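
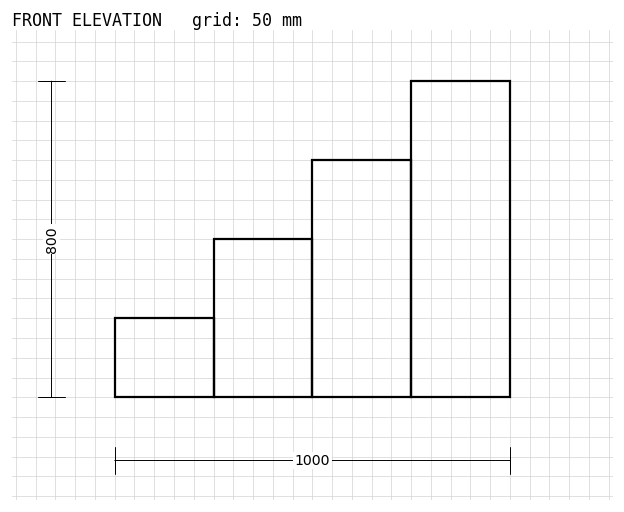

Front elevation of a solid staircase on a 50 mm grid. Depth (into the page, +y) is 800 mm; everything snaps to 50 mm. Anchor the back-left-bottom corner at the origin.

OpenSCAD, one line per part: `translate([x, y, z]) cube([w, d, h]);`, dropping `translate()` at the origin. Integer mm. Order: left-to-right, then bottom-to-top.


cube([250, 800, 200]);
translate([250, 0, 0]) cube([250, 800, 400]);
translate([500, 0, 0]) cube([250, 800, 600]);
translate([750, 0, 0]) cube([250, 800, 800]);


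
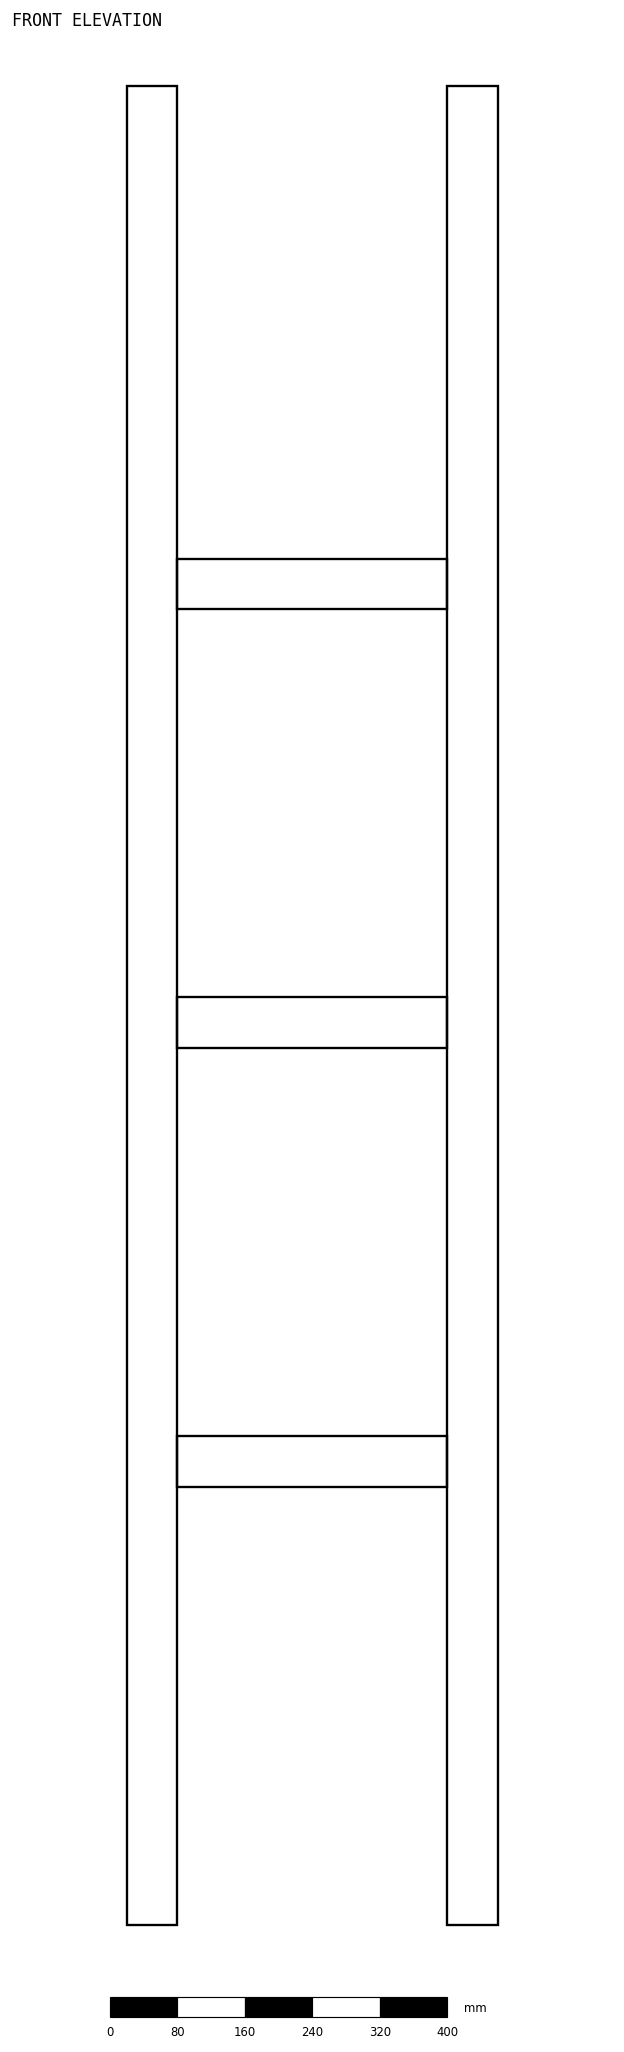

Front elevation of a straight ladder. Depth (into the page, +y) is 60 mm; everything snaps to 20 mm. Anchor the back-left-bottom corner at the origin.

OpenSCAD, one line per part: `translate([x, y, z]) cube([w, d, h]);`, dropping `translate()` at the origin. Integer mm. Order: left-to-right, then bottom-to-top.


cube([60, 60, 2180]);
translate([60, 0, 520]) cube([320, 60, 60]);
translate([60, 0, 1040]) cube([320, 60, 60]);
translate([60, 0, 1560]) cube([320, 60, 60]);
translate([380, 0, 0]) cube([60, 60, 2180]);


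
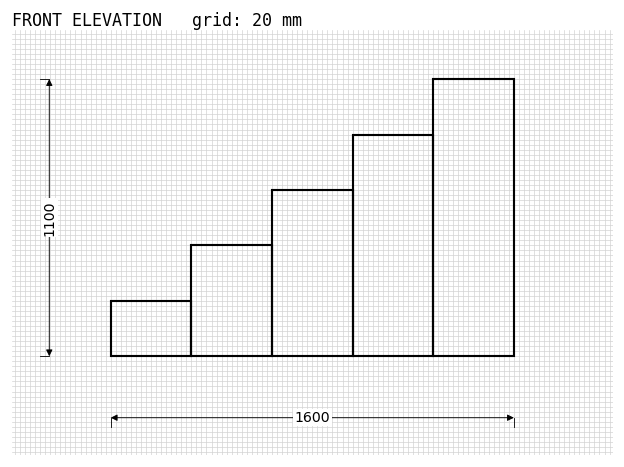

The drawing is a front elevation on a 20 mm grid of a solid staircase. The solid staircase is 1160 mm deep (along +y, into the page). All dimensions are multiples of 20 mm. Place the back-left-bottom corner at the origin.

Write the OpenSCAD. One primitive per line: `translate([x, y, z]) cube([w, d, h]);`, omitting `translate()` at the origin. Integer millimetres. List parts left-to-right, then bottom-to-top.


cube([320, 1160, 220]);
translate([320, 0, 0]) cube([320, 1160, 440]);
translate([640, 0, 0]) cube([320, 1160, 660]);
translate([960, 0, 0]) cube([320, 1160, 880]);
translate([1280, 0, 0]) cube([320, 1160, 1100]);


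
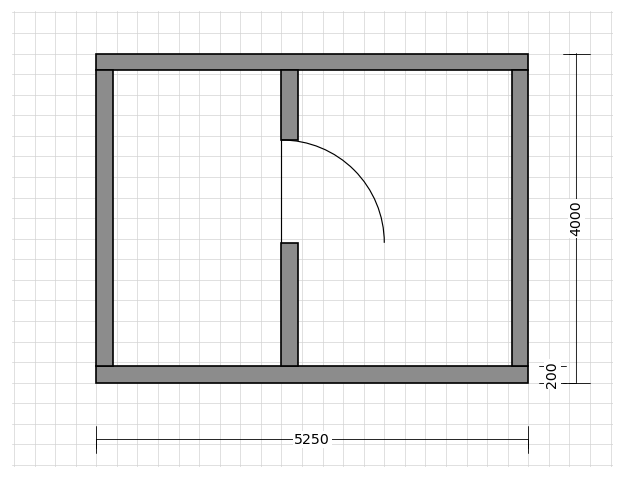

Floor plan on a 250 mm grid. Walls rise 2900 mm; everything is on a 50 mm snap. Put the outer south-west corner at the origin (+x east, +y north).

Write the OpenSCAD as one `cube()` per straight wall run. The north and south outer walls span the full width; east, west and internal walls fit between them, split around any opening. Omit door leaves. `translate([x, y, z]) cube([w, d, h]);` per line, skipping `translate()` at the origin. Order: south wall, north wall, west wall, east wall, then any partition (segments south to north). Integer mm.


cube([5250, 200, 2900]);
translate([0, 3800, 0]) cube([5250, 200, 2900]);
translate([0, 200, 0]) cube([200, 3600, 2900]);
translate([5050, 200, 0]) cube([200, 3600, 2900]);
translate([2250, 200, 0]) cube([200, 1500, 2900]);
translate([2250, 2950, 0]) cube([200, 850, 2900]);


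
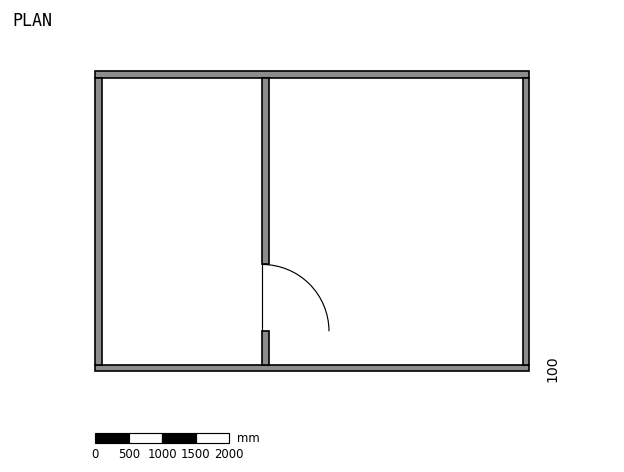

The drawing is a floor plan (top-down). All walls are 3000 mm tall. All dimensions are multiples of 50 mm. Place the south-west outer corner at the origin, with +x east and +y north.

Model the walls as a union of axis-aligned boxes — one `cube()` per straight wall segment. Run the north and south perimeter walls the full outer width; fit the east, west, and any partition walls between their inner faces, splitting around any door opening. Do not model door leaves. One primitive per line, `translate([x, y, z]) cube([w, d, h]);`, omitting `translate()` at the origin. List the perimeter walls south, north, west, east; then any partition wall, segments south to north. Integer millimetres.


cube([6500, 100, 3000]);
translate([0, 4400, 0]) cube([6500, 100, 3000]);
translate([0, 100, 0]) cube([100, 4300, 3000]);
translate([6400, 100, 0]) cube([100, 4300, 3000]);
translate([2500, 100, 0]) cube([100, 500, 3000]);
translate([2500, 1600, 0]) cube([100, 2800, 3000]);


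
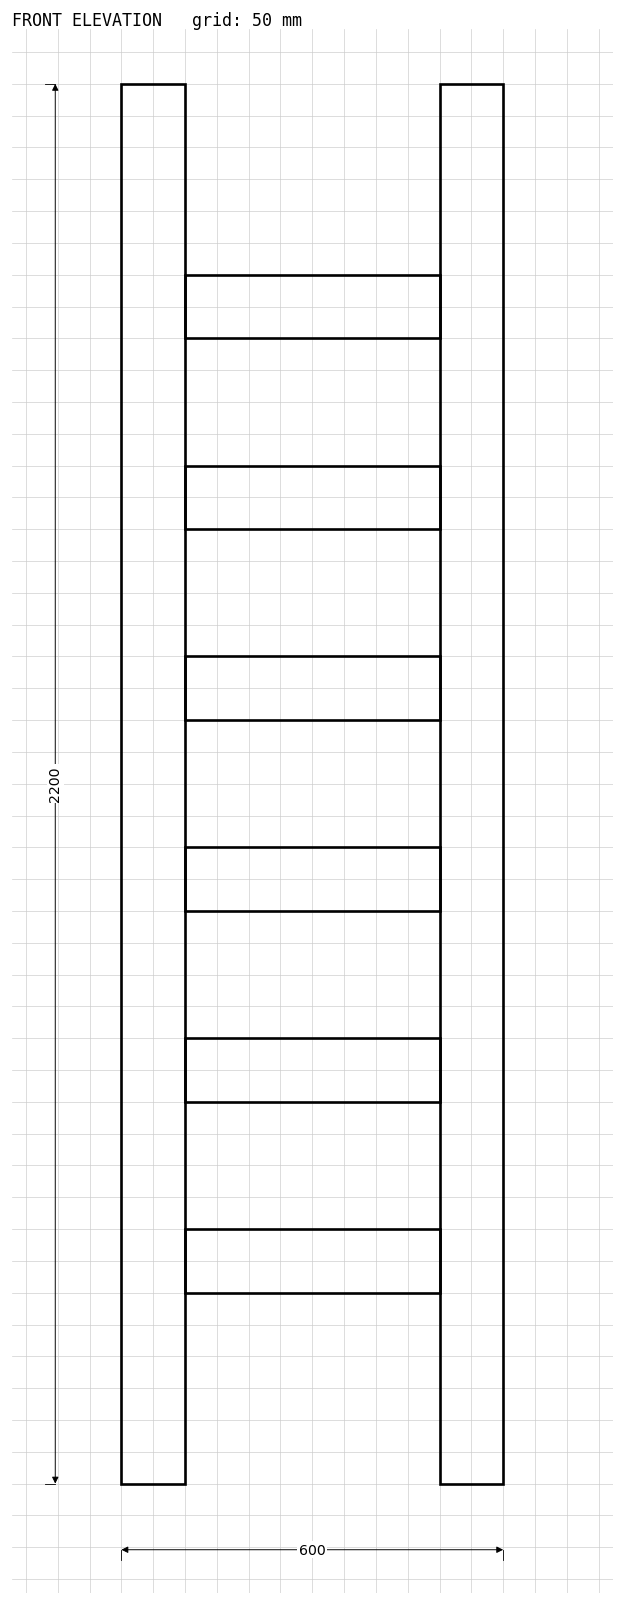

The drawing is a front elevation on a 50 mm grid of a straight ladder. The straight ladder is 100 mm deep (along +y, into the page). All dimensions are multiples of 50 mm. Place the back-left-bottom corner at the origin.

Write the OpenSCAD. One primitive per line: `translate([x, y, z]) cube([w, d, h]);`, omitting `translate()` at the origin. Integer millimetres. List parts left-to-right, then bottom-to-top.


cube([100, 100, 2200]);
translate([100, 0, 300]) cube([400, 100, 100]);
translate([100, 0, 600]) cube([400, 100, 100]);
translate([100, 0, 900]) cube([400, 100, 100]);
translate([100, 0, 1200]) cube([400, 100, 100]);
translate([100, 0, 1500]) cube([400, 100, 100]);
translate([100, 0, 1800]) cube([400, 100, 100]);
translate([500, 0, 0]) cube([100, 100, 2200]);


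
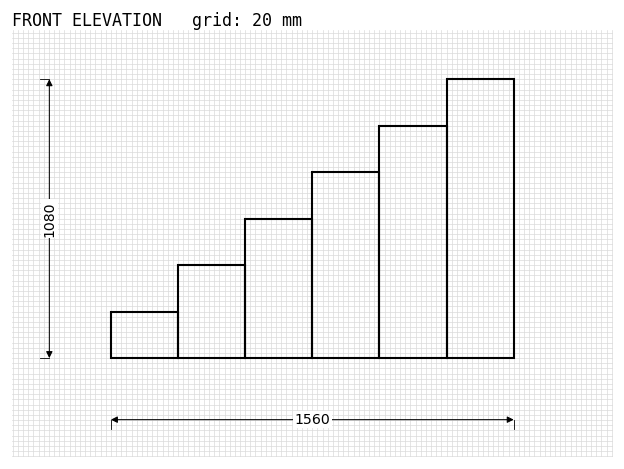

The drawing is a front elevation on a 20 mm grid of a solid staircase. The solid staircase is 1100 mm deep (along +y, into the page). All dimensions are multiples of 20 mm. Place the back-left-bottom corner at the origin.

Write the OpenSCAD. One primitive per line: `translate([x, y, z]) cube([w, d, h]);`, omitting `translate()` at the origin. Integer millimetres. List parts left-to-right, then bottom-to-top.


cube([260, 1100, 180]);
translate([260, 0, 0]) cube([260, 1100, 360]);
translate([520, 0, 0]) cube([260, 1100, 540]);
translate([780, 0, 0]) cube([260, 1100, 720]);
translate([1040, 0, 0]) cube([260, 1100, 900]);
translate([1300, 0, 0]) cube([260, 1100, 1080]);


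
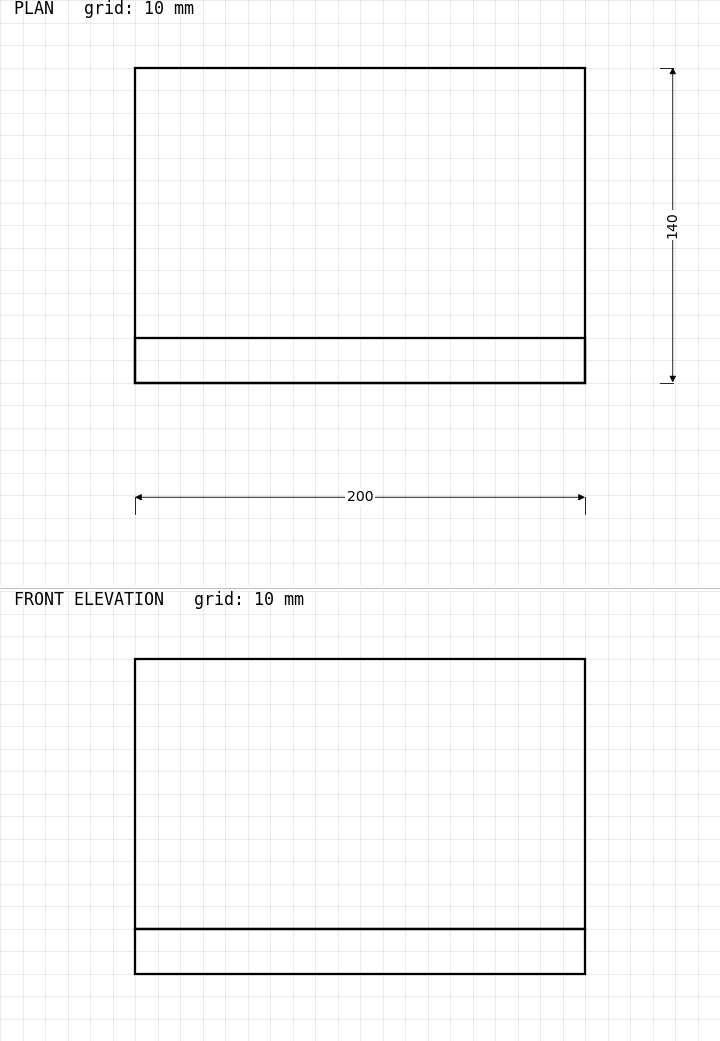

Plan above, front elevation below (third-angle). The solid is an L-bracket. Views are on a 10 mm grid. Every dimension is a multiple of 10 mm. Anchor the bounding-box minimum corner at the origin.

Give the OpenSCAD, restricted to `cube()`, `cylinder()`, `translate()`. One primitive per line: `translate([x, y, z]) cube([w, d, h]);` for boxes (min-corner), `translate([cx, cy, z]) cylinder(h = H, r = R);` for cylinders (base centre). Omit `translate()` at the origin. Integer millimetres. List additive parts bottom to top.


cube([200, 140, 20]);
translate([0, 0, 20]) cube([200, 20, 120]);


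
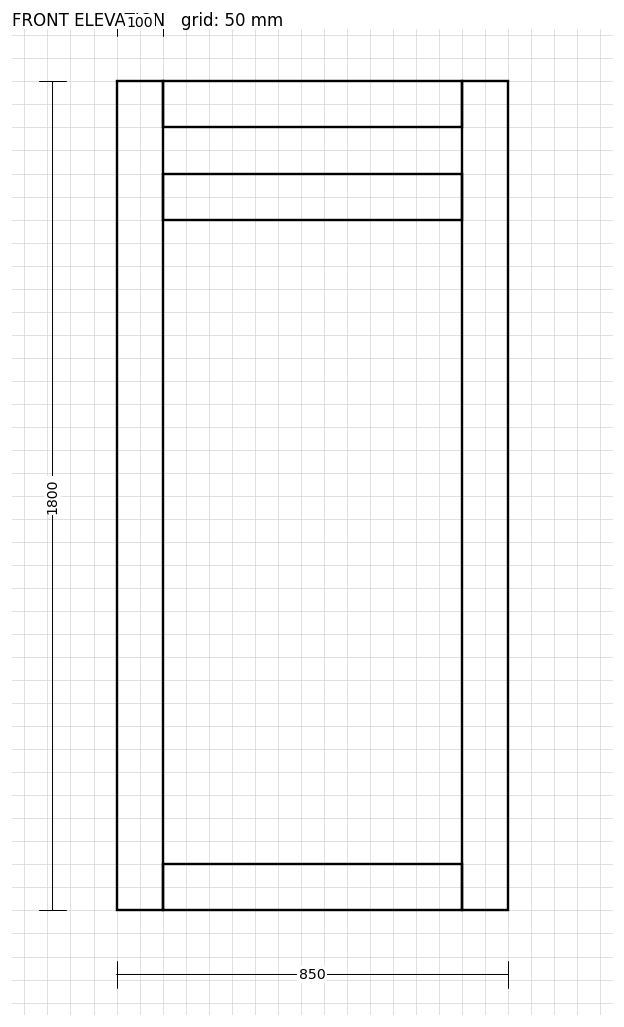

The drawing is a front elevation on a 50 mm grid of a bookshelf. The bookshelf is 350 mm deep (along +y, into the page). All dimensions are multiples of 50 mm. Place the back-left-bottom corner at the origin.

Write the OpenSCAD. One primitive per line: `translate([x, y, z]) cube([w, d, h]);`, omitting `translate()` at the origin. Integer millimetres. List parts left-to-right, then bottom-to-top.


cube([100, 350, 1800]);
translate([100, 0, 0]) cube([650, 350, 100]);
translate([100, 0, 1500]) cube([650, 350, 100]);
translate([100, 0, 1700]) cube([650, 350, 100]);
translate([750, 0, 0]) cube([100, 350, 1800]);


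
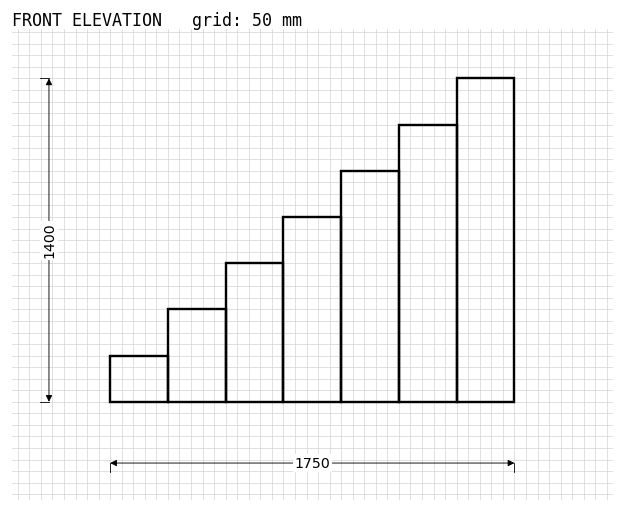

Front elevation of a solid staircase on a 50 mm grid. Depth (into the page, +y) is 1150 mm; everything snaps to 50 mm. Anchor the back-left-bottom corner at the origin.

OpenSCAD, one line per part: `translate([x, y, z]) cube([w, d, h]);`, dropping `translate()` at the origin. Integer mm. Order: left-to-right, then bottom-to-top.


cube([250, 1150, 200]);
translate([250, 0, 0]) cube([250, 1150, 400]);
translate([500, 0, 0]) cube([250, 1150, 600]);
translate([750, 0, 0]) cube([250, 1150, 800]);
translate([1000, 0, 0]) cube([250, 1150, 1000]);
translate([1250, 0, 0]) cube([250, 1150, 1200]);
translate([1500, 0, 0]) cube([250, 1150, 1400]);


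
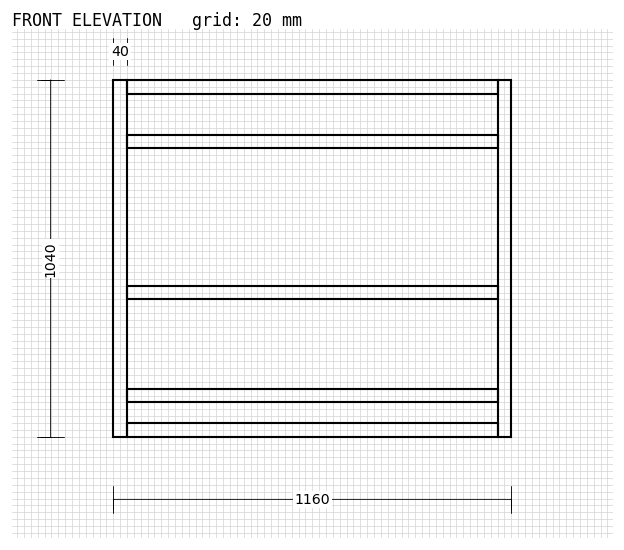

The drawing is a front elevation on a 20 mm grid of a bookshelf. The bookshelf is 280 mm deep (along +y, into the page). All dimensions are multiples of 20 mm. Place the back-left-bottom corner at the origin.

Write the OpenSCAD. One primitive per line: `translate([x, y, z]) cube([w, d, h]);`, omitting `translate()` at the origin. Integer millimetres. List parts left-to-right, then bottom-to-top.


cube([40, 280, 1040]);
translate([40, 0, 0]) cube([1080, 280, 40]);
translate([40, 0, 100]) cube([1080, 280, 40]);
translate([40, 0, 400]) cube([1080, 280, 40]);
translate([40, 0, 840]) cube([1080, 280, 40]);
translate([40, 0, 1000]) cube([1080, 280, 40]);
translate([1120, 0, 0]) cube([40, 280, 1040]);


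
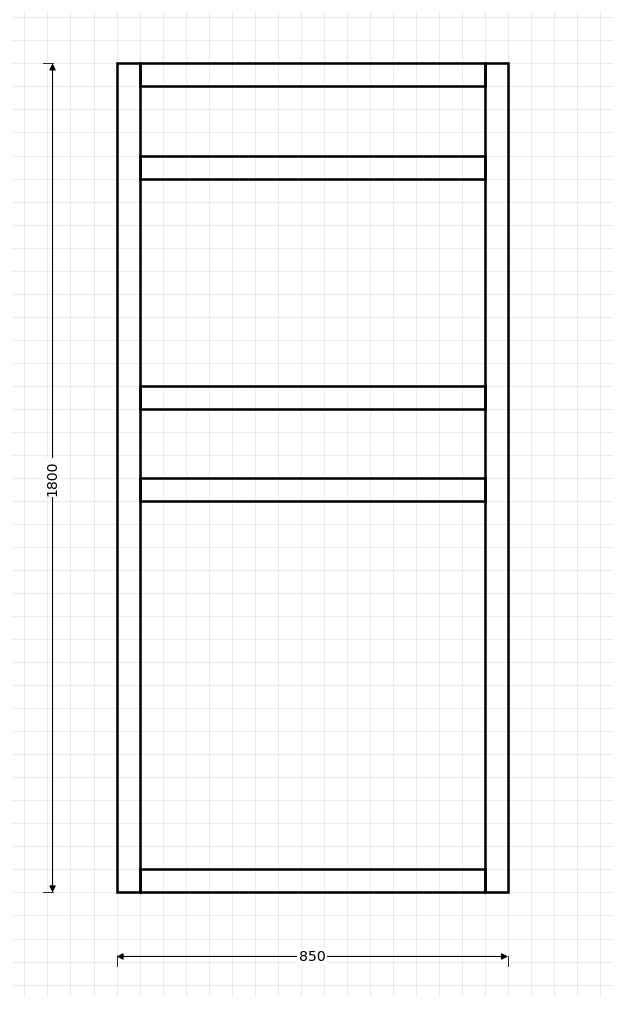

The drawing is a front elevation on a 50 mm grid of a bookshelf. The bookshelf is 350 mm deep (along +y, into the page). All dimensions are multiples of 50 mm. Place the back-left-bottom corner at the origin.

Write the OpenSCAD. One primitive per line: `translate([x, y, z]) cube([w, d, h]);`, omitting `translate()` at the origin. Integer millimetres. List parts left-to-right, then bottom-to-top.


cube([50, 350, 1800]);
translate([50, 0, 0]) cube([750, 350, 50]);
translate([50, 0, 850]) cube([750, 350, 50]);
translate([50, 0, 1050]) cube([750, 350, 50]);
translate([50, 0, 1550]) cube([750, 350, 50]);
translate([50, 0, 1750]) cube([750, 350, 50]);
translate([800, 0, 0]) cube([50, 350, 1800]);


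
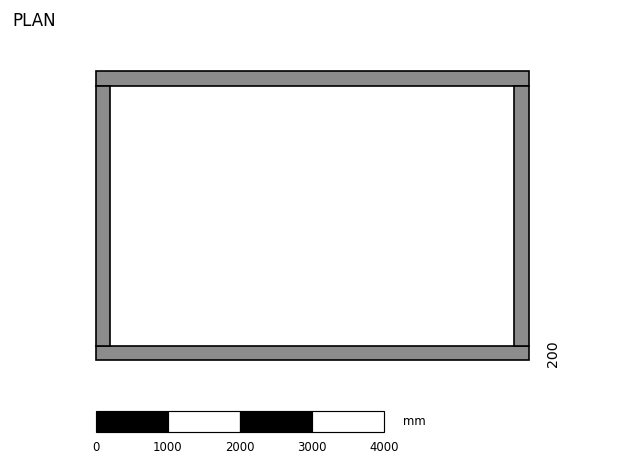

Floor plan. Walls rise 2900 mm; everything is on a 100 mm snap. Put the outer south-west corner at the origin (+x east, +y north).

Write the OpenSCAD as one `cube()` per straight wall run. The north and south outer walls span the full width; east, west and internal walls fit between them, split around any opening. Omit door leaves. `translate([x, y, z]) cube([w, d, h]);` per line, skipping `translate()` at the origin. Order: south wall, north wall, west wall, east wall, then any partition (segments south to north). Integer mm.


cube([6000, 200, 2900]);
translate([0, 3800, 0]) cube([6000, 200, 2900]);
translate([0, 200, 0]) cube([200, 3600, 2900]);
translate([5800, 200, 0]) cube([200, 3600, 2900]);


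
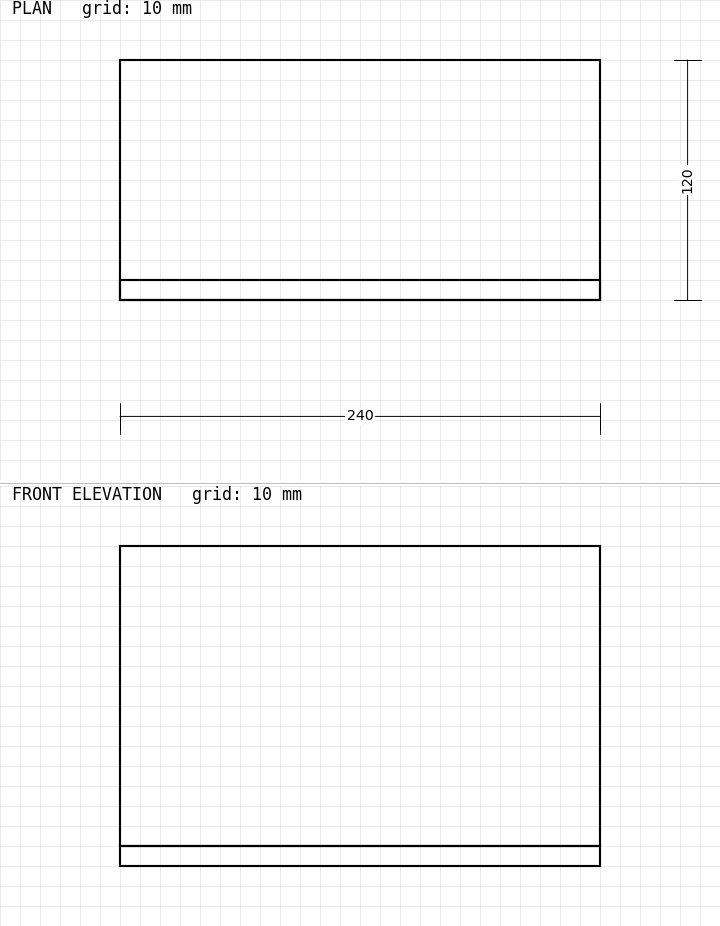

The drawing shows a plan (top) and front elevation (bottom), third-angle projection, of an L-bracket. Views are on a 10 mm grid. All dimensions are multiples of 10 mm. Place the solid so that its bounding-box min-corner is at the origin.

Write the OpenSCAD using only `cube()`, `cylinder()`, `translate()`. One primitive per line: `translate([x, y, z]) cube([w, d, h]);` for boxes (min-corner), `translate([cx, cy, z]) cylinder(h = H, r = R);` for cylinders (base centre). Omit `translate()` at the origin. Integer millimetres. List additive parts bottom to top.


cube([240, 120, 10]);
translate([0, 0, 10]) cube([240, 10, 150]);


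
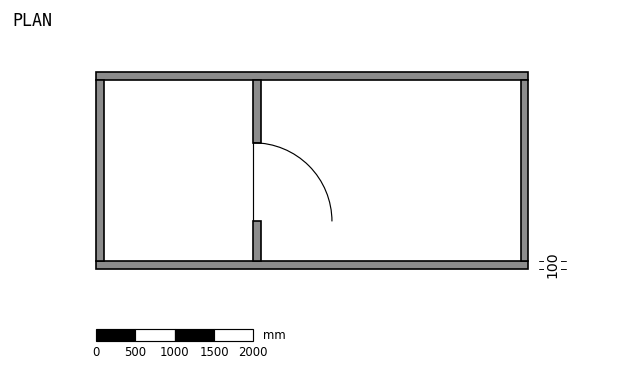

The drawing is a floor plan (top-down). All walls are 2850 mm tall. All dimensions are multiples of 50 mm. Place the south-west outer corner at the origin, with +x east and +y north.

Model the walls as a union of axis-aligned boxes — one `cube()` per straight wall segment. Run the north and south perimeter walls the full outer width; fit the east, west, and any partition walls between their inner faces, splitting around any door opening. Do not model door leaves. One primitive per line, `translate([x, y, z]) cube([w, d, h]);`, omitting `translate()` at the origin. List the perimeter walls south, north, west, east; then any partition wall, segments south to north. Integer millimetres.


cube([5500, 100, 2850]);
translate([0, 2400, 0]) cube([5500, 100, 2850]);
translate([0, 100, 0]) cube([100, 2300, 2850]);
translate([5400, 100, 0]) cube([100, 2300, 2850]);
translate([2000, 100, 0]) cube([100, 500, 2850]);
translate([2000, 1600, 0]) cube([100, 800, 2850]);


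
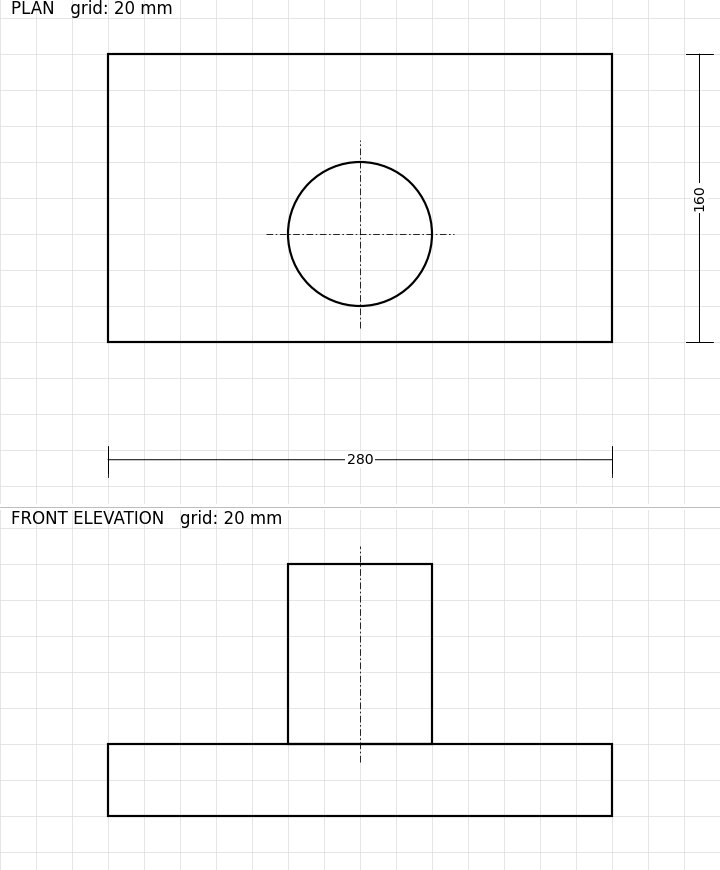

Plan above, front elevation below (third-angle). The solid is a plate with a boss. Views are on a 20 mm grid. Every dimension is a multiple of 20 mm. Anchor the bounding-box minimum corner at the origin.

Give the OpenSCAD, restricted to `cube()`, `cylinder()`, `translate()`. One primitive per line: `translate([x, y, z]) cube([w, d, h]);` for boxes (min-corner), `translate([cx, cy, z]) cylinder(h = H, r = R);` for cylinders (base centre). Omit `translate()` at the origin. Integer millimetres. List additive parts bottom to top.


cube([280, 160, 40]);
translate([140, 60, 40]) cylinder(h = 100, r = 40);


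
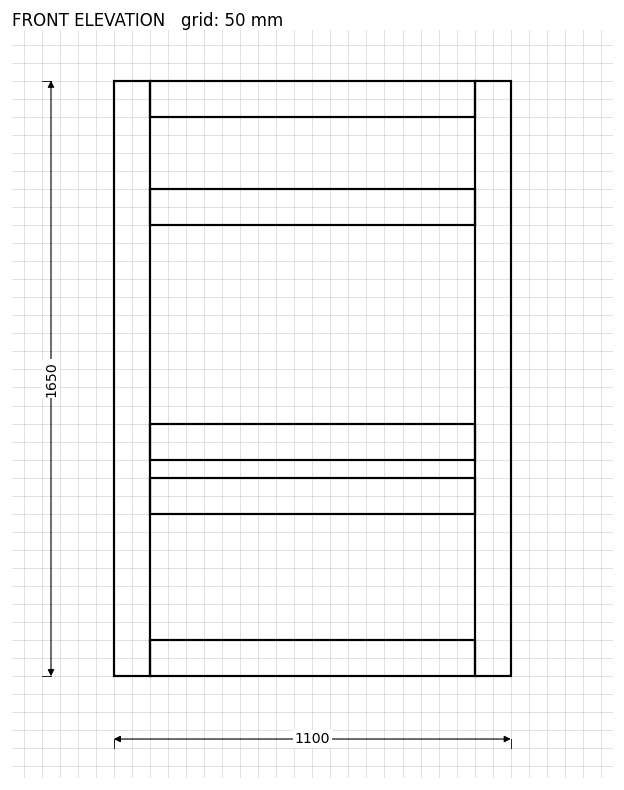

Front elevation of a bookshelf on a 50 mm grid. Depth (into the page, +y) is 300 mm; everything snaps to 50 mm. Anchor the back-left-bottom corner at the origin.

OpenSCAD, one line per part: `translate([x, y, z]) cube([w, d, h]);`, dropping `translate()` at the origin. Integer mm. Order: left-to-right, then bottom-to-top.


cube([100, 300, 1650]);
translate([100, 0, 0]) cube([900, 300, 100]);
translate([100, 0, 450]) cube([900, 300, 100]);
translate([100, 0, 600]) cube([900, 300, 100]);
translate([100, 0, 1250]) cube([900, 300, 100]);
translate([100, 0, 1550]) cube([900, 300, 100]);
translate([1000, 0, 0]) cube([100, 300, 1650]);


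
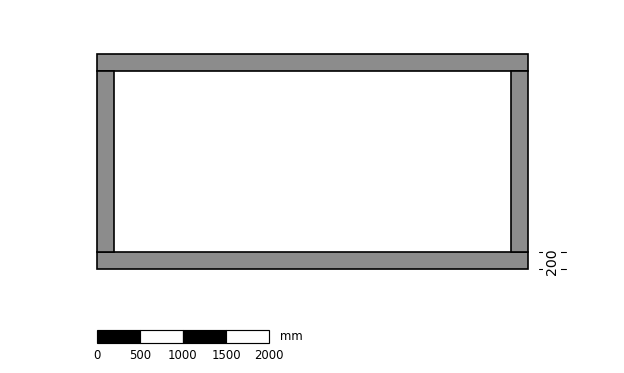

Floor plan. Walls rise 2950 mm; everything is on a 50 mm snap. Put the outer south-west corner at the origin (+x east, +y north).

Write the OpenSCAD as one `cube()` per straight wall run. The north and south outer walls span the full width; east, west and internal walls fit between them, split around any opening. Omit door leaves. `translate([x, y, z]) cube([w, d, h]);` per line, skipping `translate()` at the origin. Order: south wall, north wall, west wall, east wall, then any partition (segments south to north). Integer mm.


cube([5000, 200, 2950]);
translate([0, 2300, 0]) cube([5000, 200, 2950]);
translate([0, 200, 0]) cube([200, 2100, 2950]);
translate([4800, 200, 0]) cube([200, 2100, 2950]);


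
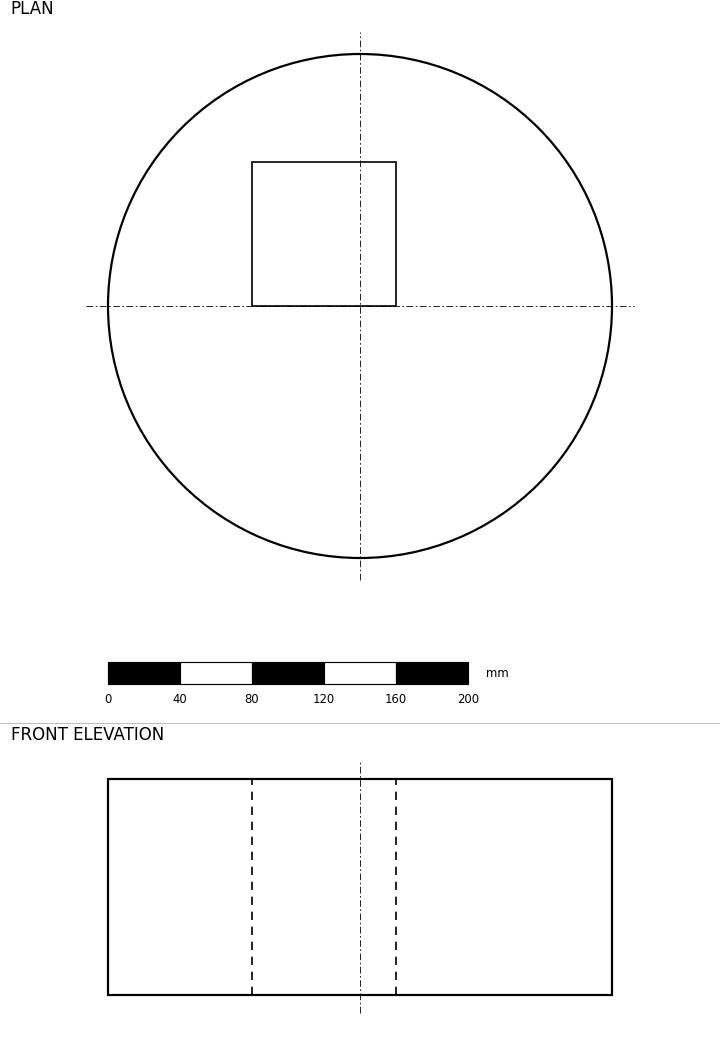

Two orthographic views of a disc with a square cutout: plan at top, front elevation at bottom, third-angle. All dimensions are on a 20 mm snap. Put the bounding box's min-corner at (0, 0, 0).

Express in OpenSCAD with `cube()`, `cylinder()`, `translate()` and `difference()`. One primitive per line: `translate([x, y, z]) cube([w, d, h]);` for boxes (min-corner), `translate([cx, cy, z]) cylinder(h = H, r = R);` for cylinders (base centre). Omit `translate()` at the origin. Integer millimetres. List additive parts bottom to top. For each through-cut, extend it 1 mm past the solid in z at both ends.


difference() {
  translate([140, 140, 0]) cylinder(h = 120, r = 140);
  translate([80, 140, -1]) cube([80, 80, 122]);
}


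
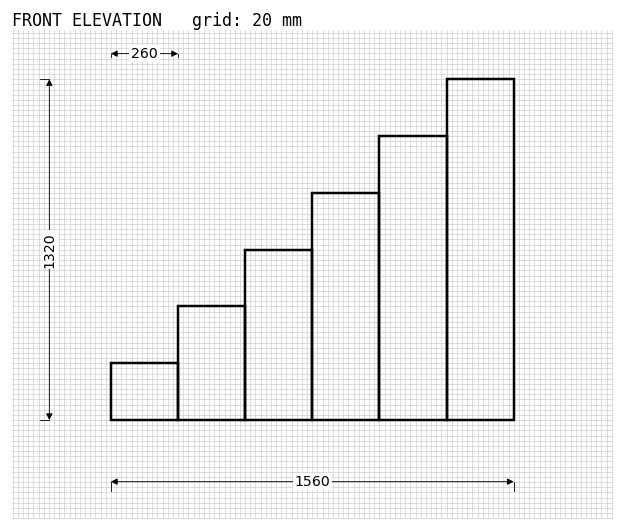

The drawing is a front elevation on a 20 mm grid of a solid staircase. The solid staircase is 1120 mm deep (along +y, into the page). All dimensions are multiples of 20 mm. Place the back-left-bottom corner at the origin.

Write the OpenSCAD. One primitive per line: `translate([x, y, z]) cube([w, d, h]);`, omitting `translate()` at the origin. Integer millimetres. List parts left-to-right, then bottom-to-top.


cube([260, 1120, 220]);
translate([260, 0, 0]) cube([260, 1120, 440]);
translate([520, 0, 0]) cube([260, 1120, 660]);
translate([780, 0, 0]) cube([260, 1120, 880]);
translate([1040, 0, 0]) cube([260, 1120, 1100]);
translate([1300, 0, 0]) cube([260, 1120, 1320]);


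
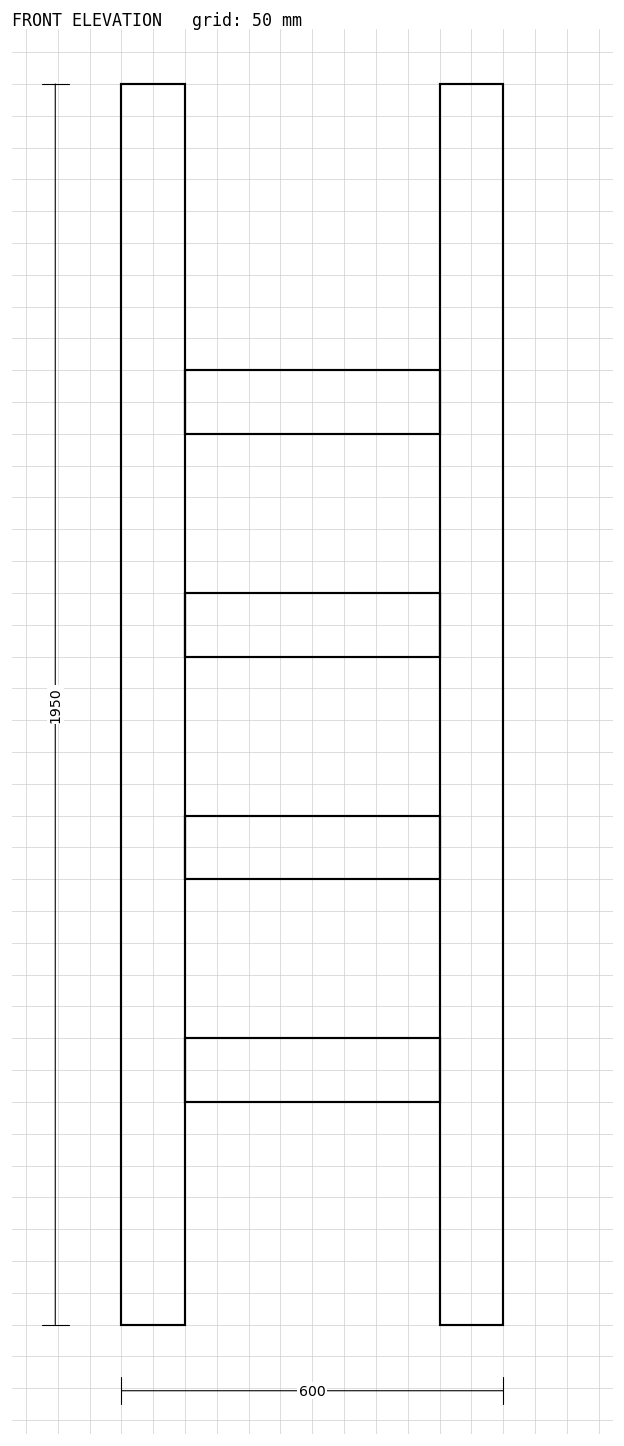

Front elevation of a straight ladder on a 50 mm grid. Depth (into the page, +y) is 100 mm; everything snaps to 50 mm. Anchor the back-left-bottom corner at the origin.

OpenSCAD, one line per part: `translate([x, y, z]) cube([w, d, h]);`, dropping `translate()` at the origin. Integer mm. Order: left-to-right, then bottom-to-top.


cube([100, 100, 1950]);
translate([100, 0, 350]) cube([400, 100, 100]);
translate([100, 0, 700]) cube([400, 100, 100]);
translate([100, 0, 1050]) cube([400, 100, 100]);
translate([100, 0, 1400]) cube([400, 100, 100]);
translate([500, 0, 0]) cube([100, 100, 1950]);


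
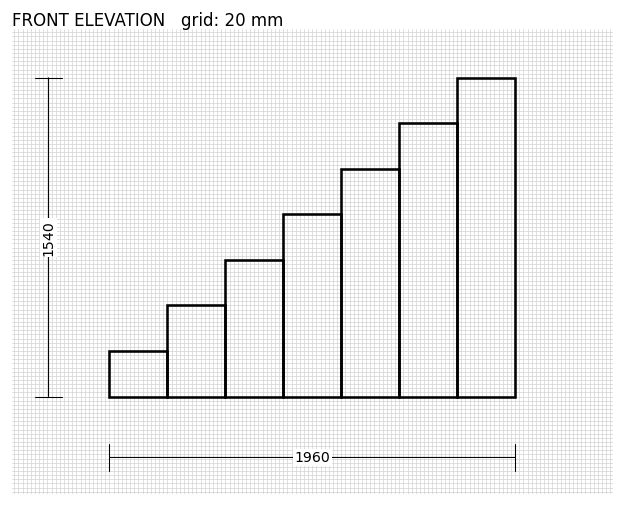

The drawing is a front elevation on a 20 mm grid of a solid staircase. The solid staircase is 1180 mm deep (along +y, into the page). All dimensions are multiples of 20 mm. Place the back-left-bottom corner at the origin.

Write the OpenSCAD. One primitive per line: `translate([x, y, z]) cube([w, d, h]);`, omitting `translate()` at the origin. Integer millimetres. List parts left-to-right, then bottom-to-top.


cube([280, 1180, 220]);
translate([280, 0, 0]) cube([280, 1180, 440]);
translate([560, 0, 0]) cube([280, 1180, 660]);
translate([840, 0, 0]) cube([280, 1180, 880]);
translate([1120, 0, 0]) cube([280, 1180, 1100]);
translate([1400, 0, 0]) cube([280, 1180, 1320]);
translate([1680, 0, 0]) cube([280, 1180, 1540]);


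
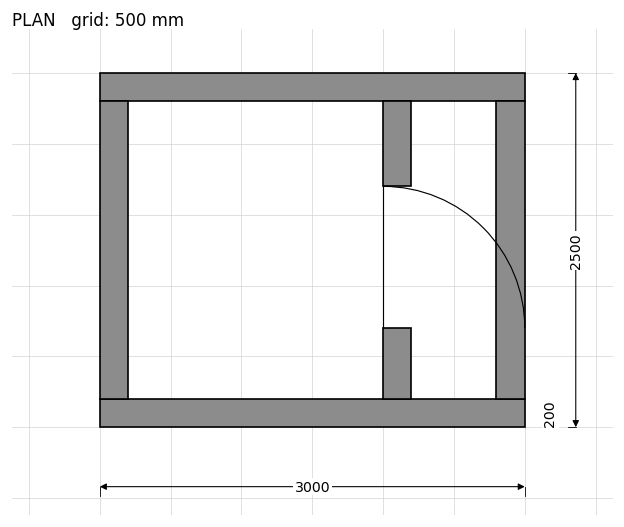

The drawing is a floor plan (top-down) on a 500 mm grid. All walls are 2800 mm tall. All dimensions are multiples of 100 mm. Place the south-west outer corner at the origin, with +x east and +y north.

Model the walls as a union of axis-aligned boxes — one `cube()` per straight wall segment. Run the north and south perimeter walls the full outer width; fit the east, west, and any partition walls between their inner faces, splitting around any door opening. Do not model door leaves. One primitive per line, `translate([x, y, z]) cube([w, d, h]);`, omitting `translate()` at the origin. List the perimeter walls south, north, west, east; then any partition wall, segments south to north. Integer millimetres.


cube([3000, 200, 2800]);
translate([0, 2300, 0]) cube([3000, 200, 2800]);
translate([0, 200, 0]) cube([200, 2100, 2800]);
translate([2800, 200, 0]) cube([200, 2100, 2800]);
translate([2000, 200, 0]) cube([200, 500, 2800]);
translate([2000, 1700, 0]) cube([200, 600, 2800]);


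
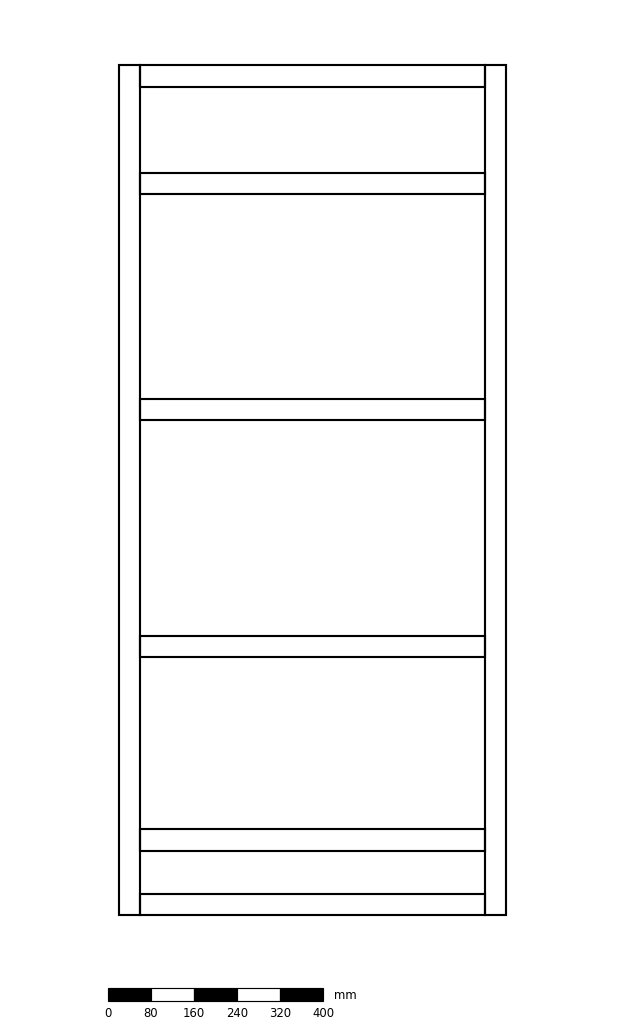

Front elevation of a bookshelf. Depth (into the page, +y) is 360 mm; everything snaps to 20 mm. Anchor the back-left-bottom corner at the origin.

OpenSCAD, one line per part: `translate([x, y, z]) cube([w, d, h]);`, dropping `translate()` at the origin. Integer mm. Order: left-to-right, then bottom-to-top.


cube([40, 360, 1580]);
translate([40, 0, 0]) cube([640, 360, 40]);
translate([40, 0, 120]) cube([640, 360, 40]);
translate([40, 0, 480]) cube([640, 360, 40]);
translate([40, 0, 920]) cube([640, 360, 40]);
translate([40, 0, 1340]) cube([640, 360, 40]);
translate([40, 0, 1540]) cube([640, 360, 40]);
translate([680, 0, 0]) cube([40, 360, 1580]);


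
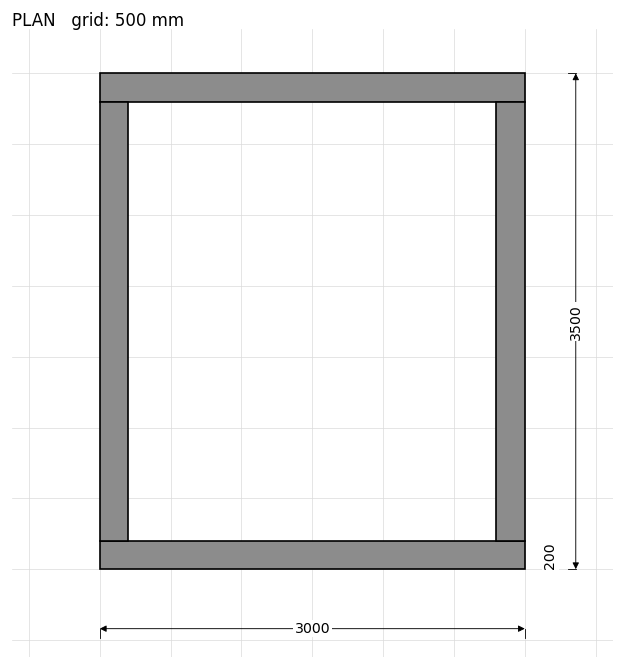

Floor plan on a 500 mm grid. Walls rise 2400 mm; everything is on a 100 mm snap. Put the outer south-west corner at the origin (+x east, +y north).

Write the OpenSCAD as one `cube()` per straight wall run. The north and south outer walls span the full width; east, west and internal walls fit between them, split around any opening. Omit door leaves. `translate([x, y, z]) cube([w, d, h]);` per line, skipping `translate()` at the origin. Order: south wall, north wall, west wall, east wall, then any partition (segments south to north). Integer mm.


cube([3000, 200, 2400]);
translate([0, 3300, 0]) cube([3000, 200, 2400]);
translate([0, 200, 0]) cube([200, 3100, 2400]);
translate([2800, 200, 0]) cube([200, 3100, 2400]);


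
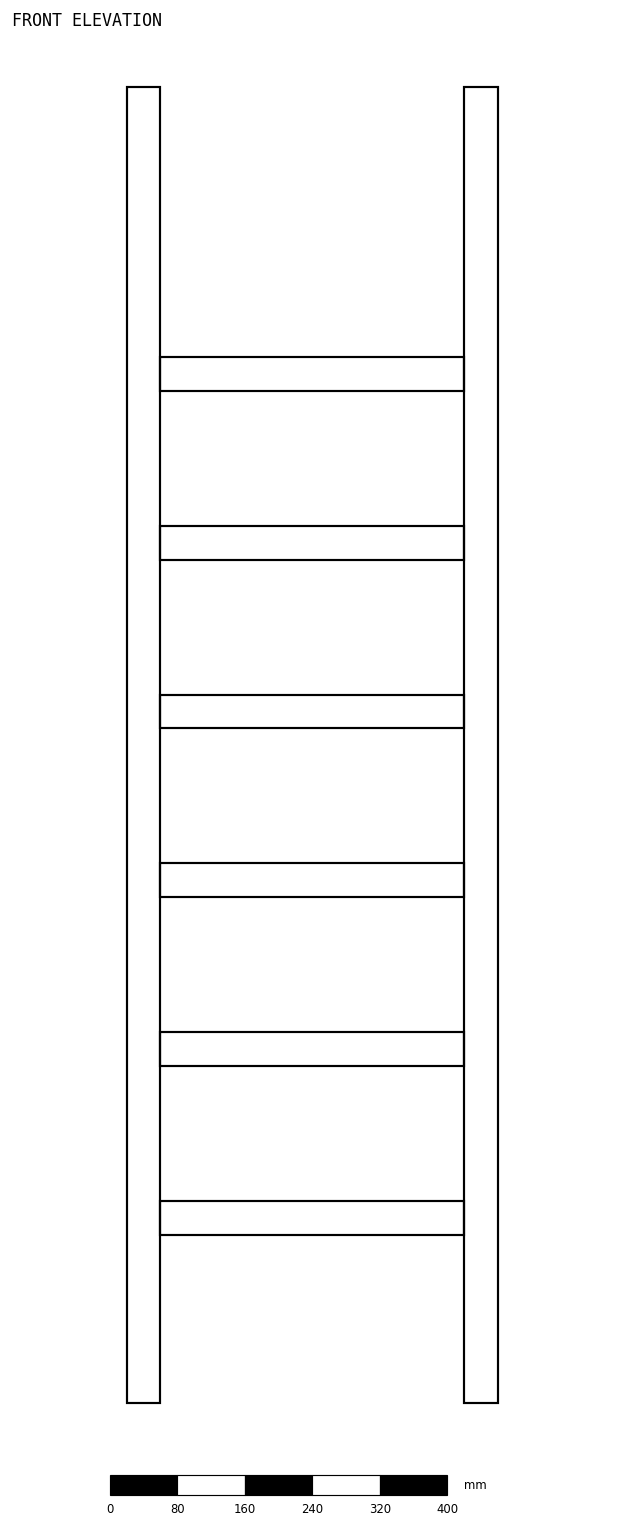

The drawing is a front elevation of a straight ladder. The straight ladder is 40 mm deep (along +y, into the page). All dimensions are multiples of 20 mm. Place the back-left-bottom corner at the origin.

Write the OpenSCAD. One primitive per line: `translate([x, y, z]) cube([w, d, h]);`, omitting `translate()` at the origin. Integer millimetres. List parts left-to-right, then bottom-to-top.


cube([40, 40, 1560]);
translate([40, 0, 200]) cube([360, 40, 40]);
translate([40, 0, 400]) cube([360, 40, 40]);
translate([40, 0, 600]) cube([360, 40, 40]);
translate([40, 0, 800]) cube([360, 40, 40]);
translate([40, 0, 1000]) cube([360, 40, 40]);
translate([40, 0, 1200]) cube([360, 40, 40]);
translate([400, 0, 0]) cube([40, 40, 1560]);


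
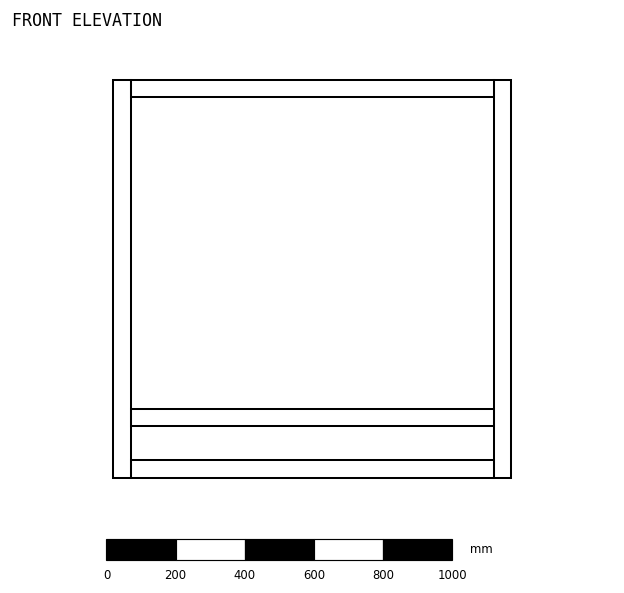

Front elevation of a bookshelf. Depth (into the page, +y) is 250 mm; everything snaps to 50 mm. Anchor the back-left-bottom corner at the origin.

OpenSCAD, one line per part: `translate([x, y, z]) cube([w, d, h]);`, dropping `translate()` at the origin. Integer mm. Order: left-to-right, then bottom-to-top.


cube([50, 250, 1150]);
translate([50, 0, 0]) cube([1050, 250, 50]);
translate([50, 0, 150]) cube([1050, 250, 50]);
translate([50, 0, 1100]) cube([1050, 250, 50]);
translate([1100, 0, 0]) cube([50, 250, 1150]);


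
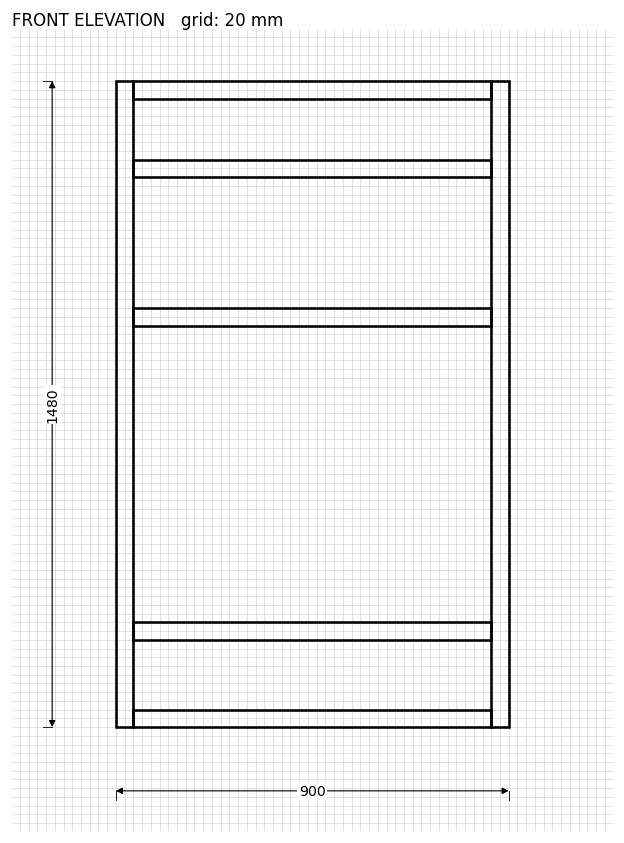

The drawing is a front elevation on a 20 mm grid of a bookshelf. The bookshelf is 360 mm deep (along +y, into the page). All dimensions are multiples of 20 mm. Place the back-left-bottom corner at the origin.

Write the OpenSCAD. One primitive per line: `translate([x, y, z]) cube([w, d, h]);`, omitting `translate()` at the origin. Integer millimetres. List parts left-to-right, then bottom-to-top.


cube([40, 360, 1480]);
translate([40, 0, 0]) cube([820, 360, 40]);
translate([40, 0, 200]) cube([820, 360, 40]);
translate([40, 0, 920]) cube([820, 360, 40]);
translate([40, 0, 1260]) cube([820, 360, 40]);
translate([40, 0, 1440]) cube([820, 360, 40]);
translate([860, 0, 0]) cube([40, 360, 1480]);


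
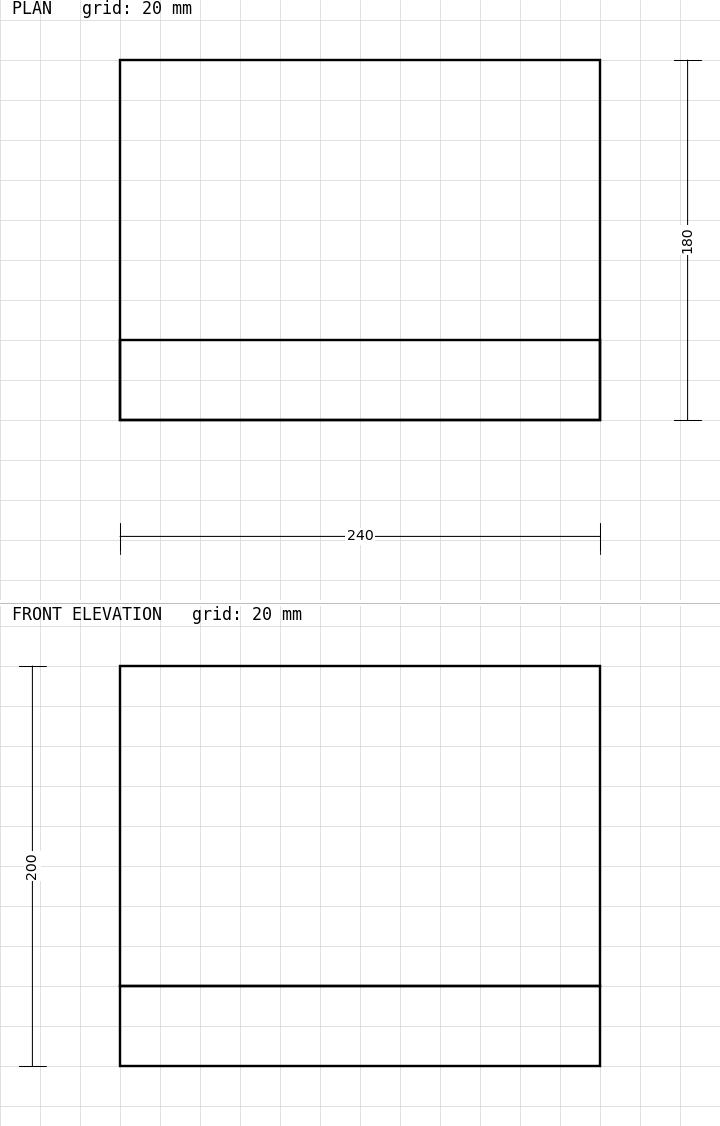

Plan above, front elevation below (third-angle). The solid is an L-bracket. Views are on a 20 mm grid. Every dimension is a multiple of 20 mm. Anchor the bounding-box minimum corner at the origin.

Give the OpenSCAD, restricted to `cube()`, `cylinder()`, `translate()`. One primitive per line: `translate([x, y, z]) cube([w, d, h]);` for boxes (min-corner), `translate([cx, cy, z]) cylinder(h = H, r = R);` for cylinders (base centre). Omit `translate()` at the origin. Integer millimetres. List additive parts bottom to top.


cube([240, 180, 40]);
translate([0, 0, 40]) cube([240, 40, 160]);


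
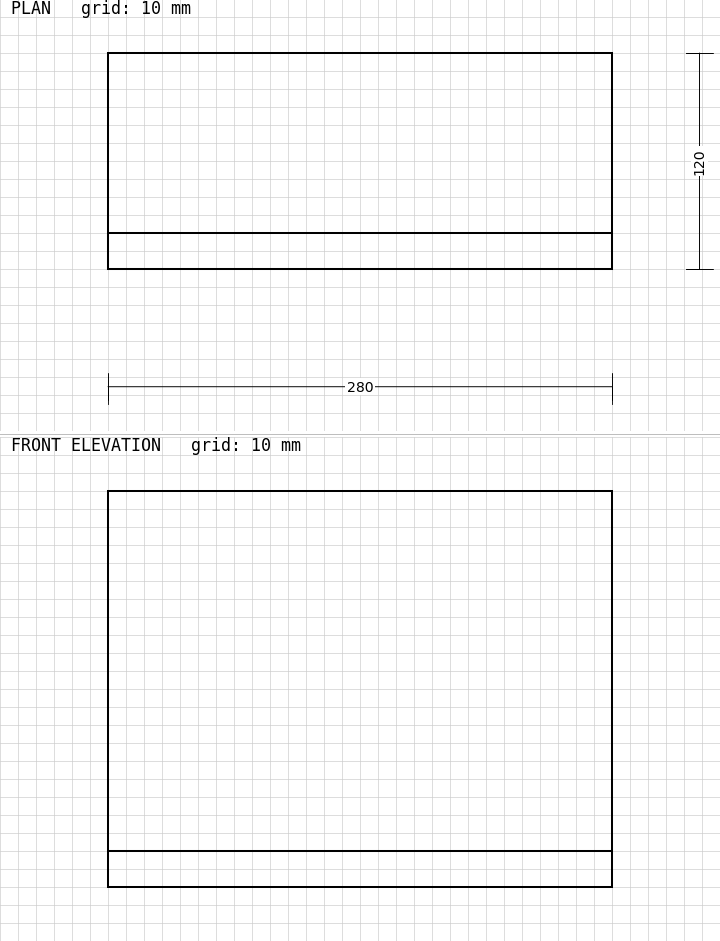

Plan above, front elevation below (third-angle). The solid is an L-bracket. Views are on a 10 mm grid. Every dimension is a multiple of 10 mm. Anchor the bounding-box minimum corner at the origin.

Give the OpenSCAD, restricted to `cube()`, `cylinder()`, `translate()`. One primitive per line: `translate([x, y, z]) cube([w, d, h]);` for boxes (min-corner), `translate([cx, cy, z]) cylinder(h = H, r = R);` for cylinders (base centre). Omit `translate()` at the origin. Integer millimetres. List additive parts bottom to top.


cube([280, 120, 20]);
translate([0, 0, 20]) cube([280, 20, 200]);


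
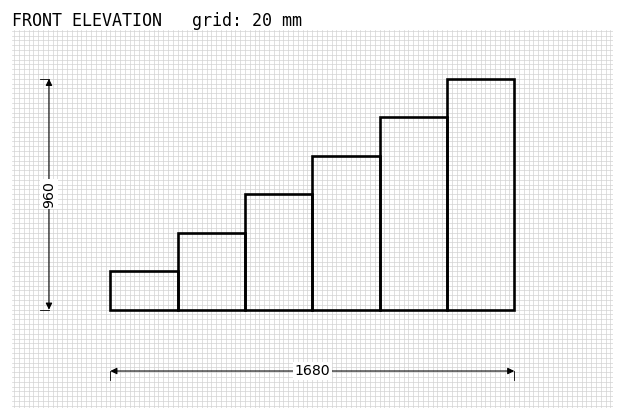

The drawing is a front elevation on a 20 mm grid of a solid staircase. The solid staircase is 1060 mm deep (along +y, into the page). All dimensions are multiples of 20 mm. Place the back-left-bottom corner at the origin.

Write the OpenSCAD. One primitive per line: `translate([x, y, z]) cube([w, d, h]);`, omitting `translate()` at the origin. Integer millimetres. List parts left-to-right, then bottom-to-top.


cube([280, 1060, 160]);
translate([280, 0, 0]) cube([280, 1060, 320]);
translate([560, 0, 0]) cube([280, 1060, 480]);
translate([840, 0, 0]) cube([280, 1060, 640]);
translate([1120, 0, 0]) cube([280, 1060, 800]);
translate([1400, 0, 0]) cube([280, 1060, 960]);


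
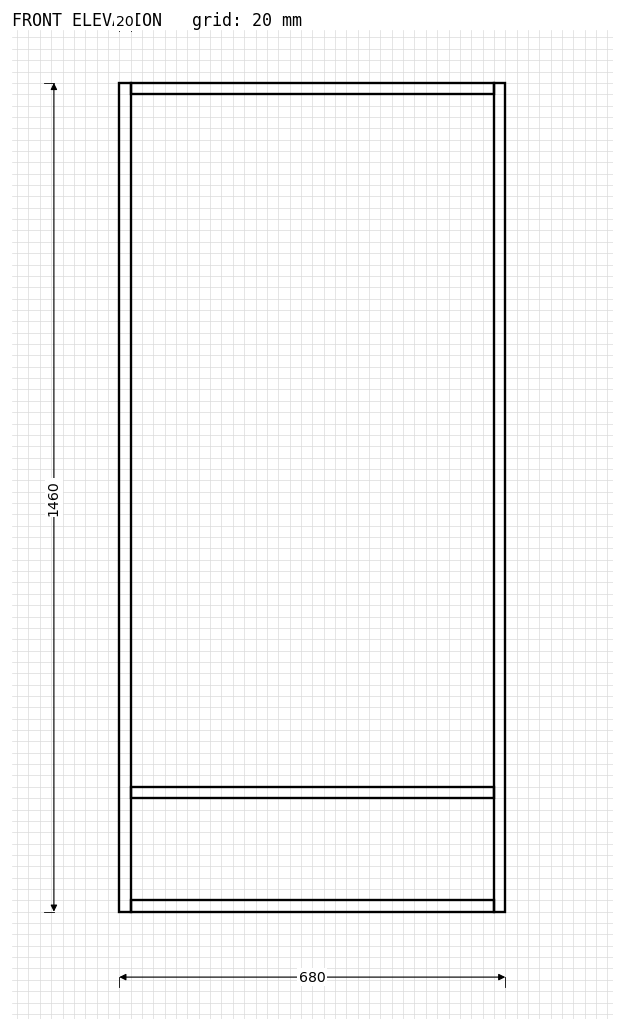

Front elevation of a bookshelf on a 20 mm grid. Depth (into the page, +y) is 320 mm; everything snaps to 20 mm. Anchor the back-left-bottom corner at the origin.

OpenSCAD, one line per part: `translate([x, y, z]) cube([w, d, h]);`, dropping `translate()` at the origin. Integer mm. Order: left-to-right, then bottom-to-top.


cube([20, 320, 1460]);
translate([20, 0, 0]) cube([640, 320, 20]);
translate([20, 0, 200]) cube([640, 320, 20]);
translate([20, 0, 1440]) cube([640, 320, 20]);
translate([660, 0, 0]) cube([20, 320, 1460]);


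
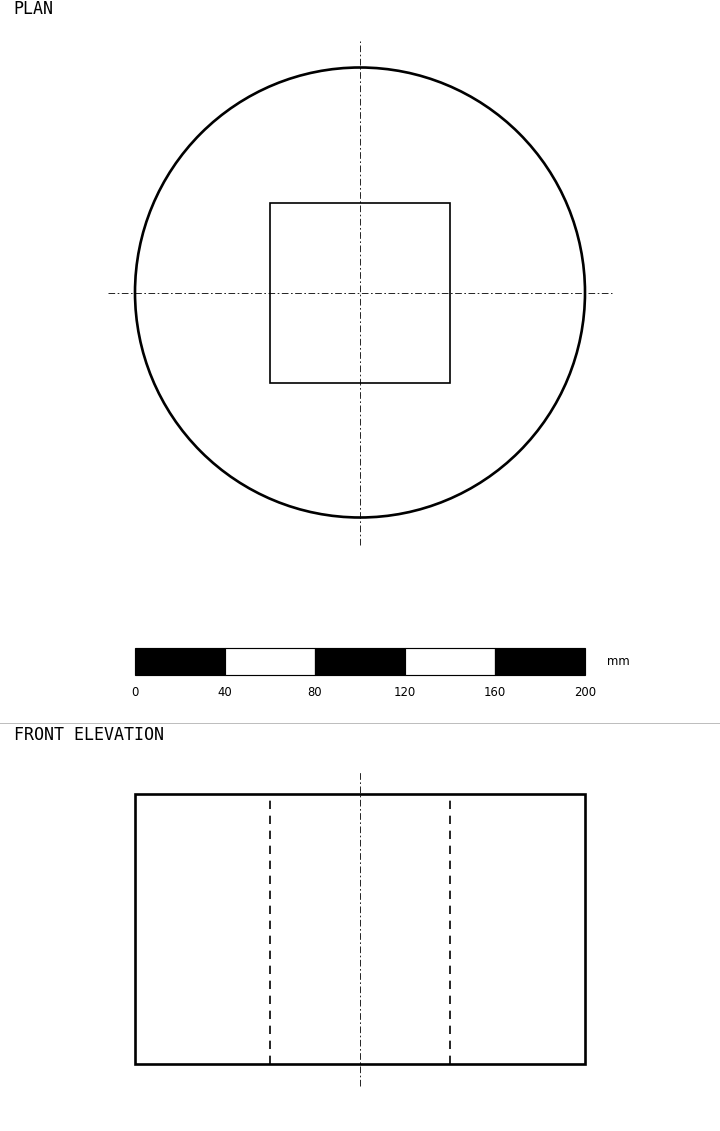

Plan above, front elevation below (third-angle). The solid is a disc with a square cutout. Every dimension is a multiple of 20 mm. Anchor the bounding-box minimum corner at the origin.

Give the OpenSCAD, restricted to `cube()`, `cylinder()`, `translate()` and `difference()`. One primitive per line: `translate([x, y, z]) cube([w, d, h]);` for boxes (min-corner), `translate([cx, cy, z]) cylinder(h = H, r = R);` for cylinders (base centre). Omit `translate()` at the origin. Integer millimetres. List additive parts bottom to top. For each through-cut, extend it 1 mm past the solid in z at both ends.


difference() {
  translate([100, 100, 0]) cylinder(h = 120, r = 100);
  translate([60, 60, -1]) cube([80, 80, 122]);
}


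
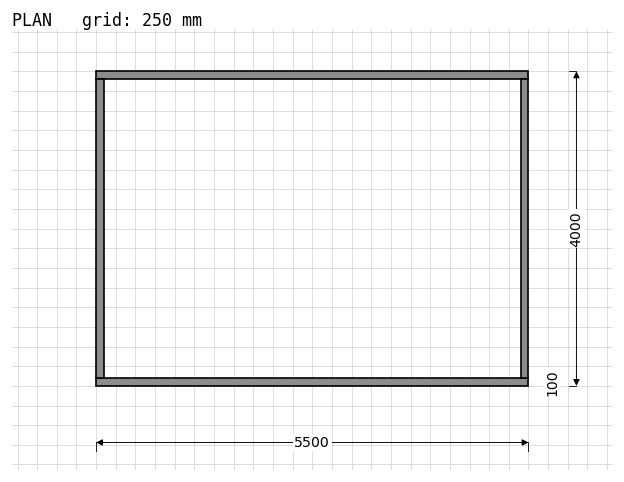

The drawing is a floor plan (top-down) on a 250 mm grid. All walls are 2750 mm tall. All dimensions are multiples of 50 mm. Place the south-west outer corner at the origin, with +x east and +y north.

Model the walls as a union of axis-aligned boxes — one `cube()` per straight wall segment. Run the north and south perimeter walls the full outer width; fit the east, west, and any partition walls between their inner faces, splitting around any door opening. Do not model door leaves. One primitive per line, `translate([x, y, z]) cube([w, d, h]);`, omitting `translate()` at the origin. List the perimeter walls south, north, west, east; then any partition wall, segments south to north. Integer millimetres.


cube([5500, 100, 2750]);
translate([0, 3900, 0]) cube([5500, 100, 2750]);
translate([0, 100, 0]) cube([100, 3800, 2750]);
translate([5400, 100, 0]) cube([100, 3800, 2750]);


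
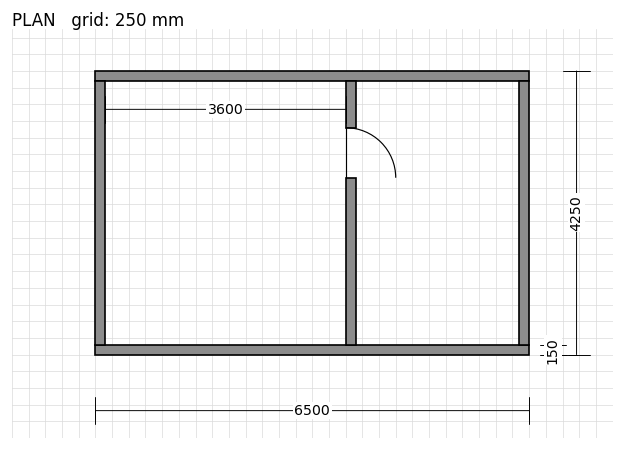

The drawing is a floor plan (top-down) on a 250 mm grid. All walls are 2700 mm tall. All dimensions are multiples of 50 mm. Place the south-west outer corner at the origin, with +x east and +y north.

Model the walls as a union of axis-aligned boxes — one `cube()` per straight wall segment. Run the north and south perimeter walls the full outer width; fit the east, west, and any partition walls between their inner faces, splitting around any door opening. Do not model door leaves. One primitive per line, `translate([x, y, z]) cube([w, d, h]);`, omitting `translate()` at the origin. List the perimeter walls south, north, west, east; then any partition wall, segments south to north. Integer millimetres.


cube([6500, 150, 2700]);
translate([0, 4100, 0]) cube([6500, 150, 2700]);
translate([0, 150, 0]) cube([150, 3950, 2700]);
translate([6350, 150, 0]) cube([150, 3950, 2700]);
translate([3750, 150, 0]) cube([150, 2500, 2700]);
translate([3750, 3400, 0]) cube([150, 700, 2700]);


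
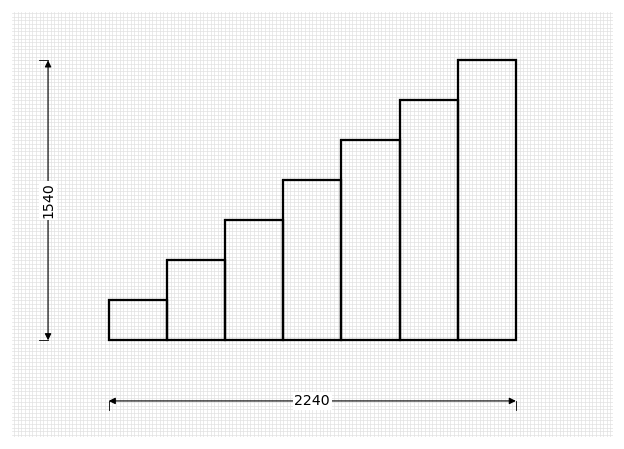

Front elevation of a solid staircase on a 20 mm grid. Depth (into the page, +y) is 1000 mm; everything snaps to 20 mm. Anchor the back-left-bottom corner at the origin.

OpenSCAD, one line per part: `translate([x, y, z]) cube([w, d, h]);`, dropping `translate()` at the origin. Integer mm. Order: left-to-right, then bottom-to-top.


cube([320, 1000, 220]);
translate([320, 0, 0]) cube([320, 1000, 440]);
translate([640, 0, 0]) cube([320, 1000, 660]);
translate([960, 0, 0]) cube([320, 1000, 880]);
translate([1280, 0, 0]) cube([320, 1000, 1100]);
translate([1600, 0, 0]) cube([320, 1000, 1320]);
translate([1920, 0, 0]) cube([320, 1000, 1540]);


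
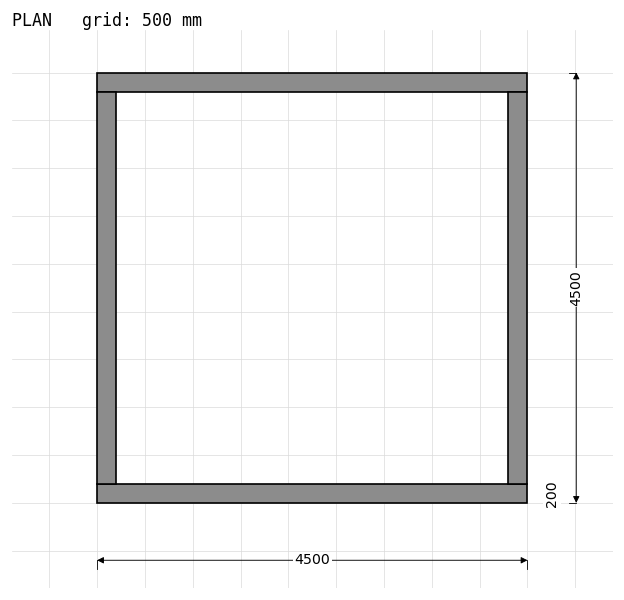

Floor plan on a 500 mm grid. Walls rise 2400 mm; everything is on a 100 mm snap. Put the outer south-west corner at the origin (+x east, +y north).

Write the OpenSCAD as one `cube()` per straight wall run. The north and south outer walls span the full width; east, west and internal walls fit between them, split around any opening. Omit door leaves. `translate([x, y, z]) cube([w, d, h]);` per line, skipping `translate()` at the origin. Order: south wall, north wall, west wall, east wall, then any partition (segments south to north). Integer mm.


cube([4500, 200, 2400]);
translate([0, 4300, 0]) cube([4500, 200, 2400]);
translate([0, 200, 0]) cube([200, 4100, 2400]);
translate([4300, 200, 0]) cube([200, 4100, 2400]);


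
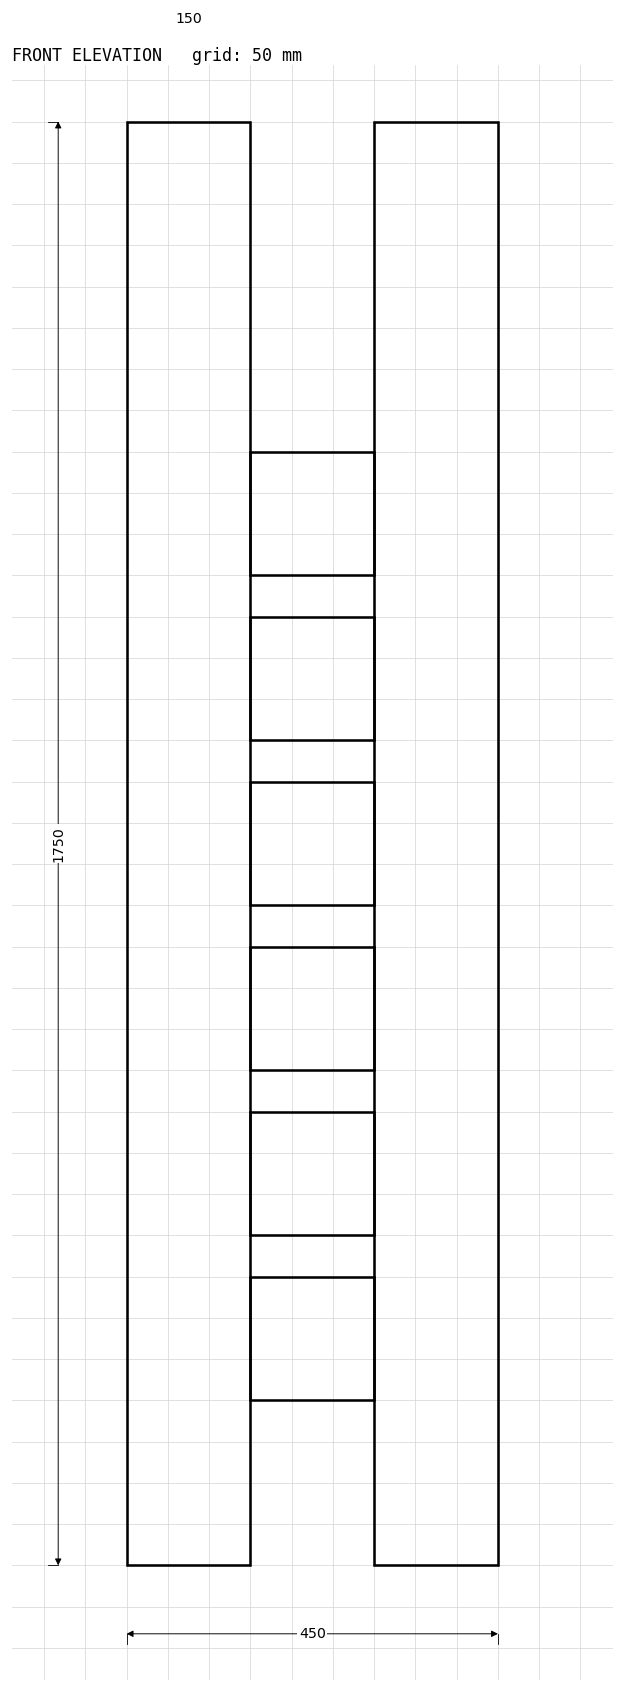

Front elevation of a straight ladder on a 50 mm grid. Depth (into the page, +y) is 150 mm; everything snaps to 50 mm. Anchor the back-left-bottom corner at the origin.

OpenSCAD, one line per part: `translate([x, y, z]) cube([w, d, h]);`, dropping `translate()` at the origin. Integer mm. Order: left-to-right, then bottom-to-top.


cube([150, 150, 1750]);
translate([150, 0, 200]) cube([150, 150, 150]);
translate([150, 0, 400]) cube([150, 150, 150]);
translate([150, 0, 600]) cube([150, 150, 150]);
translate([150, 0, 800]) cube([150, 150, 150]);
translate([150, 0, 1000]) cube([150, 150, 150]);
translate([150, 0, 1200]) cube([150, 150, 150]);
translate([300, 0, 0]) cube([150, 150, 1750]);


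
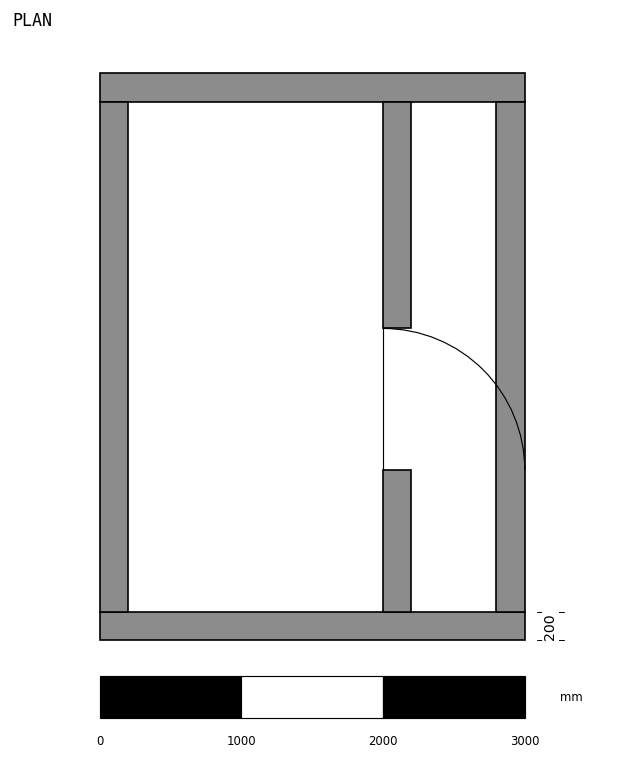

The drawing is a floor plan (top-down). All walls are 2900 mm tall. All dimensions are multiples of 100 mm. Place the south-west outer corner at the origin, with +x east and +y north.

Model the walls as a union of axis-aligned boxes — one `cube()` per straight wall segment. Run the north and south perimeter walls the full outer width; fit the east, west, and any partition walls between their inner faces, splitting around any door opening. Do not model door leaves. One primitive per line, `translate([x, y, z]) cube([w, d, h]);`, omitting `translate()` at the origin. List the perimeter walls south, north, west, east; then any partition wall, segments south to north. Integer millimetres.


cube([3000, 200, 2900]);
translate([0, 3800, 0]) cube([3000, 200, 2900]);
translate([0, 200, 0]) cube([200, 3600, 2900]);
translate([2800, 200, 0]) cube([200, 3600, 2900]);
translate([2000, 200, 0]) cube([200, 1000, 2900]);
translate([2000, 2200, 0]) cube([200, 1600, 2900]);
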